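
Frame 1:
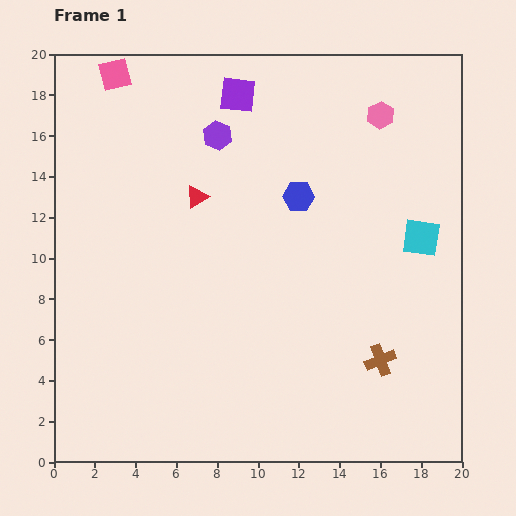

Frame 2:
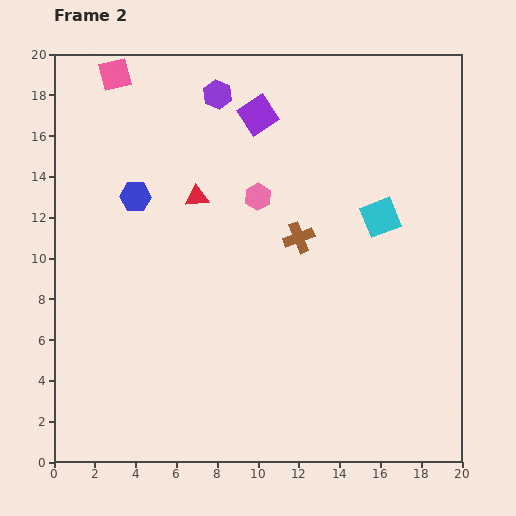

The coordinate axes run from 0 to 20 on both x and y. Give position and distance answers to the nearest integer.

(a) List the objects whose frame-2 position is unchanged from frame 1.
the pink square, the red triangle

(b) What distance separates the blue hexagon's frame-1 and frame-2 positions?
8

The blue hexagon moved from (12, 13) to (4, 13), a distance of √(8² + 0²) ≈ 8.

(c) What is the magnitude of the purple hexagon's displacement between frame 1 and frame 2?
2

The purple hexagon moved from (8, 16) to (8, 18), a distance of √(0² + 2²) ≈ 2.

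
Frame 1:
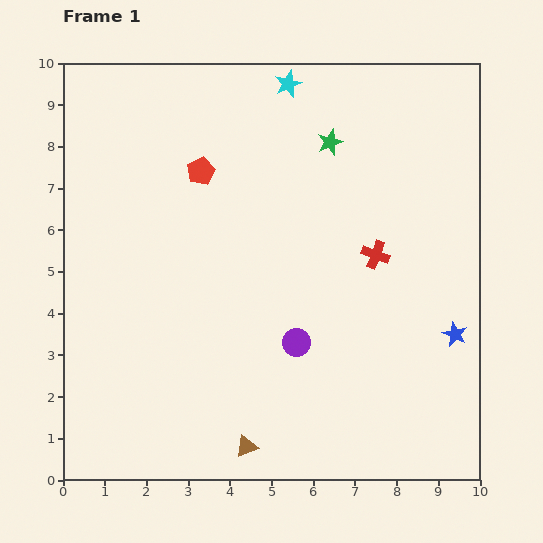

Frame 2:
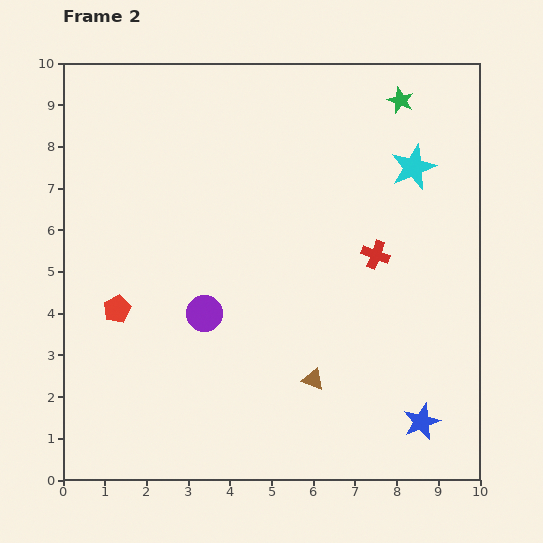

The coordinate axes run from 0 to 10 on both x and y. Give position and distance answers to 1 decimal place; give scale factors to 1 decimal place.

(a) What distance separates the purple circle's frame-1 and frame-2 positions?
2.3

The purple circle moved from (5.6, 3.3) to (3.4, 4.0), a distance of √(2.2² + 0.7²) ≈ 2.3.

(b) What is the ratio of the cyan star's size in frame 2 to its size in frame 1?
1.7×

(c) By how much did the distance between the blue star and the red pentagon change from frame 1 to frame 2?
+0.6

Distance in frame 1: 7.2. Distance in frame 2: 7.8.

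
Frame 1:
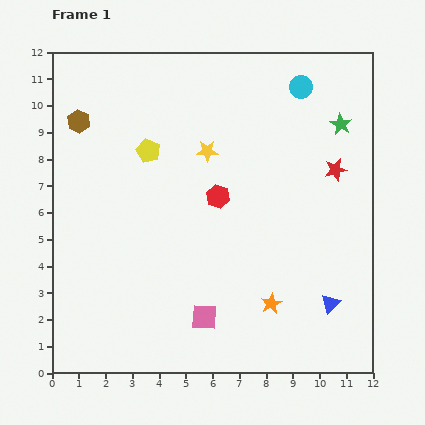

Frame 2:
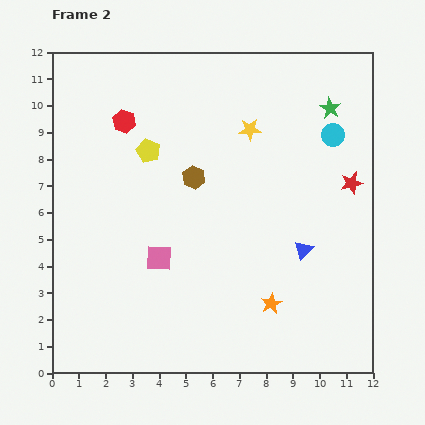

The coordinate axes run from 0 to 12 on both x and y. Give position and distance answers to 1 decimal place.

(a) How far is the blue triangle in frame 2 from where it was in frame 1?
2.2

The blue triangle moved from (10.4, 2.6) to (9.4, 4.6), a distance of √(1.0² + 2.0²) ≈ 2.2.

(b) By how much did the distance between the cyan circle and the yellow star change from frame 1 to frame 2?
-1.1

Distance in frame 1: 4.2. Distance in frame 2: 3.1.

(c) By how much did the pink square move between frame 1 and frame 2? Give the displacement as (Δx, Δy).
(-1.7, 2.2)

The pink square was at (5.7, 2.1) in frame 1 and (4.0, 4.3) in frame 2.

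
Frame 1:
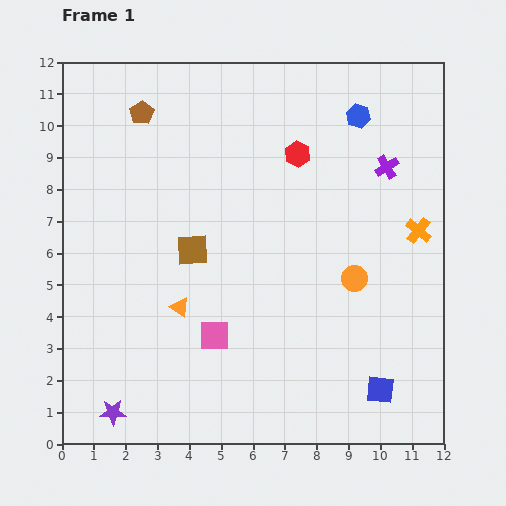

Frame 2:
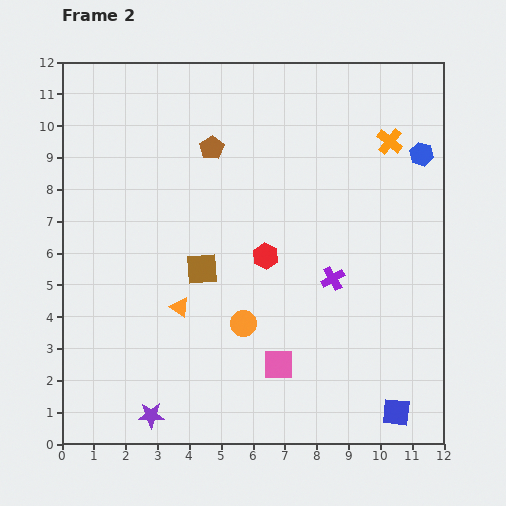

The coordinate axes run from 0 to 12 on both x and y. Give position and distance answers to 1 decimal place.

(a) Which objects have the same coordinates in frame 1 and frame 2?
the orange triangle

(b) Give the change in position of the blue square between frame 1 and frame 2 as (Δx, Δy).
(0.5, -0.7)

The blue square was at (10.0, 1.7) in frame 1 and (10.5, 1.0) in frame 2.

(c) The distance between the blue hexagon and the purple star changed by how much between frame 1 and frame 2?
-0.3

Distance in frame 1: 12.1. Distance in frame 2: 11.8.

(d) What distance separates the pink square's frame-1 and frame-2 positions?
2.2

The pink square moved from (4.8, 3.4) to (6.8, 2.5), a distance of √(2.0² + 0.9²) ≈ 2.2.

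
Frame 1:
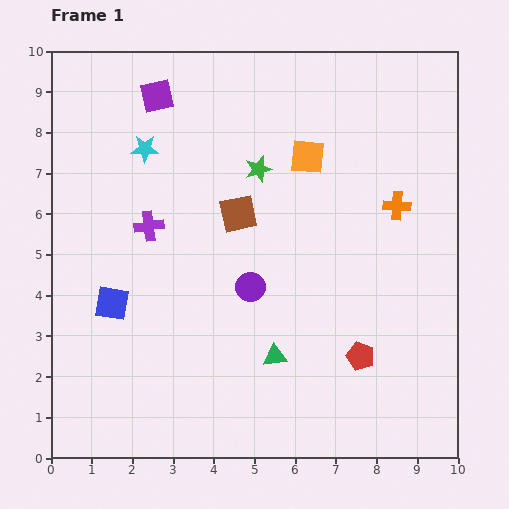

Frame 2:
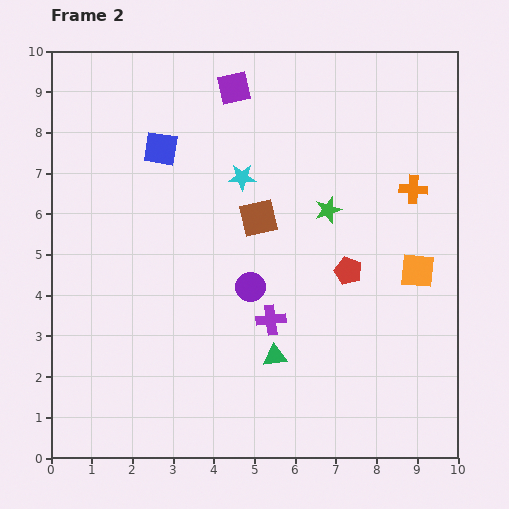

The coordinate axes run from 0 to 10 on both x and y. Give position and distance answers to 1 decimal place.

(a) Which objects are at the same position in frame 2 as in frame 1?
the purple circle, the green triangle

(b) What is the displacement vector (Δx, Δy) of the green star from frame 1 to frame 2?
(1.7, -1.0)

The green star was at (5.1, 7.1) in frame 1 and (6.8, 6.1) in frame 2.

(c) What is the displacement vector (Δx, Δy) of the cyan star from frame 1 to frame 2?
(2.4, -0.7)

The cyan star was at (2.3, 7.6) in frame 1 and (4.7, 6.9) in frame 2.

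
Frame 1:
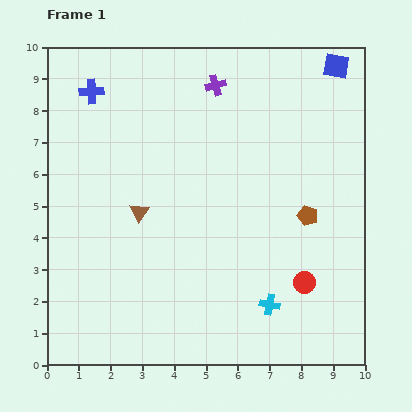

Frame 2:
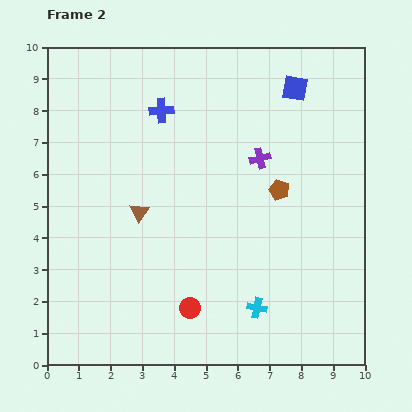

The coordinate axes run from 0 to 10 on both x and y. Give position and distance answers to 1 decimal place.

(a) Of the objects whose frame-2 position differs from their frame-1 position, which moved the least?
the cyan cross

(moved 0.4)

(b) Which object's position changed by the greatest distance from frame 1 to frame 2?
the red circle

(moved 3.7; next 2.7)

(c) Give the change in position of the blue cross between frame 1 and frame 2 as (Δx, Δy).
(2.2, -0.6)

The blue cross was at (1.4, 8.6) in frame 1 and (3.6, 8.0) in frame 2.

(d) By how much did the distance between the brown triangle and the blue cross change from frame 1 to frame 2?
-0.8

Distance in frame 1: 4.1. Distance in frame 2: 3.3.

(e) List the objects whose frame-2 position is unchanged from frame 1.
the brown triangle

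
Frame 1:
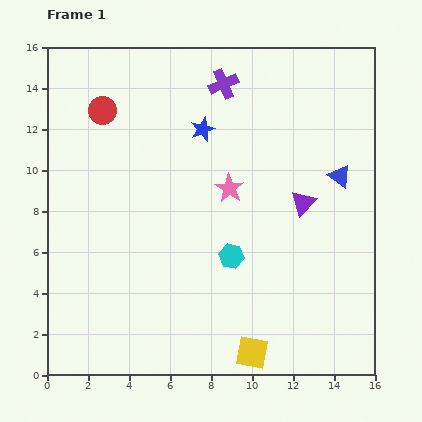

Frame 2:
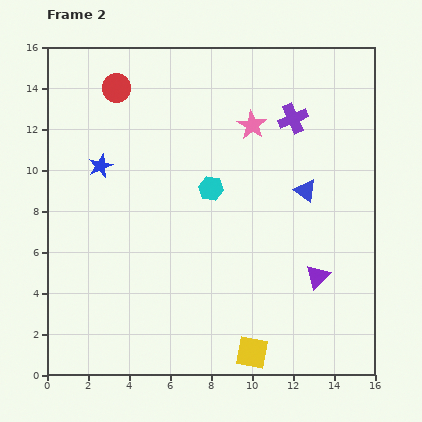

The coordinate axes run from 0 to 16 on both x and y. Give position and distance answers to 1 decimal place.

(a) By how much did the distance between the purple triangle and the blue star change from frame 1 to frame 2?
+5.8

Distance in frame 1: 6.1. Distance in frame 2: 11.9.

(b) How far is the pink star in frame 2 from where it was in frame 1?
3.3

The pink star moved from (8.9, 9.1) to (10.0, 12.2), a distance of √(1.1² + 3.1²) ≈ 3.3.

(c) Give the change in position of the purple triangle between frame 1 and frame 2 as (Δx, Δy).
(0.7, -3.6)

The purple triangle was at (12.5, 8.4) in frame 1 and (13.2, 4.8) in frame 2.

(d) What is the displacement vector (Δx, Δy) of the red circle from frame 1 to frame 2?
(0.7, 1.1)

The red circle was at (2.7, 12.9) in frame 1 and (3.4, 14.0) in frame 2.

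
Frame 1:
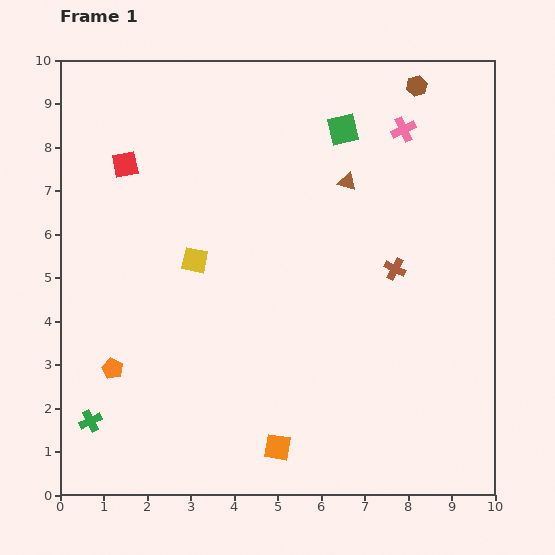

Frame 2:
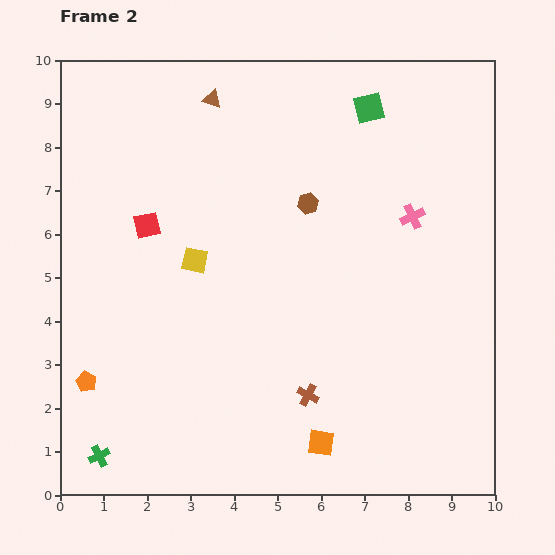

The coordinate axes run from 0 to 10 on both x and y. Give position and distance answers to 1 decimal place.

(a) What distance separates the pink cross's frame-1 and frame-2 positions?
2.0

The pink cross moved from (7.9, 8.4) to (8.1, 6.4), a distance of √(0.2² + 2.0²) ≈ 2.0.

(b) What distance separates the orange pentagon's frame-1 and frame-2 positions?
0.7

The orange pentagon moved from (1.2, 2.9) to (0.6, 2.6), a distance of √(0.6² + 0.3²) ≈ 0.7.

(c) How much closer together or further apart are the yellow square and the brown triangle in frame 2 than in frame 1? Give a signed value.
-0.2

Distance in frame 1: 3.9. Distance in frame 2: 3.7.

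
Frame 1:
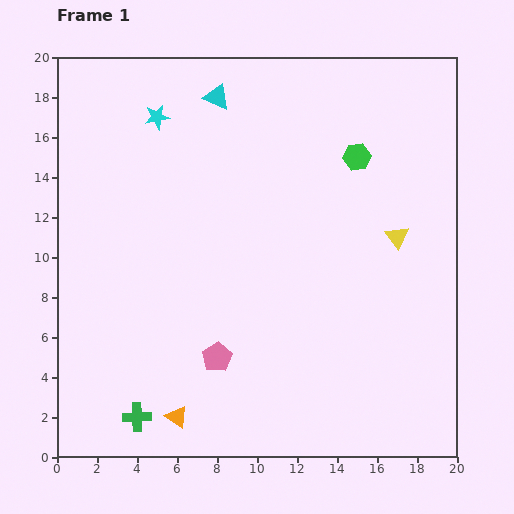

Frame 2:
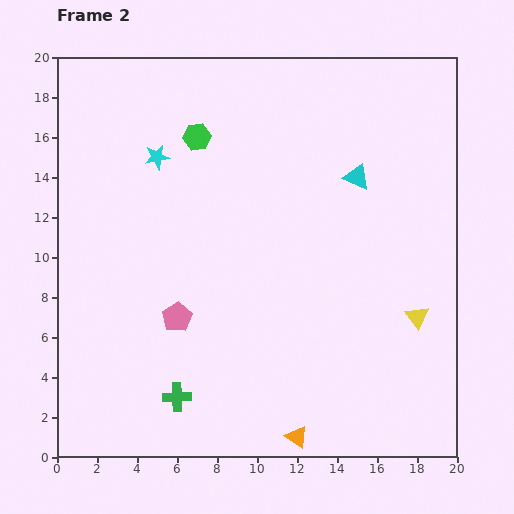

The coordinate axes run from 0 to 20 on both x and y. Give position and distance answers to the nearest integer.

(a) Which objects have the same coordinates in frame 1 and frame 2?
none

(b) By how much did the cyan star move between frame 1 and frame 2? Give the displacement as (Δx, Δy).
(0, -2)

The cyan star was at (5, 17) in frame 1 and (5, 15) in frame 2.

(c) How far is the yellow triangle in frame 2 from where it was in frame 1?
4

The yellow triangle moved from (17, 11) to (18, 7), a distance of √(1² + 4²) ≈ 4.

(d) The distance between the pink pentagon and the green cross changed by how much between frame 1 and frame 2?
-1

Distance in frame 1: 5. Distance in frame 2: 4.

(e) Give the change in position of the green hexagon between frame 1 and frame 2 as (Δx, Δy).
(-8, 1)

The green hexagon was at (15, 15) in frame 1 and (7, 16) in frame 2.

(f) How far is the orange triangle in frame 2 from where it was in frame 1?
6

The orange triangle moved from (6, 2) to (12, 1), a distance of √(6² + 1²) ≈ 6.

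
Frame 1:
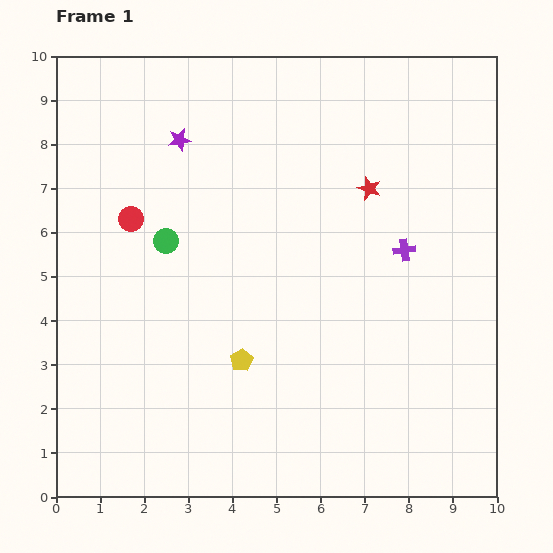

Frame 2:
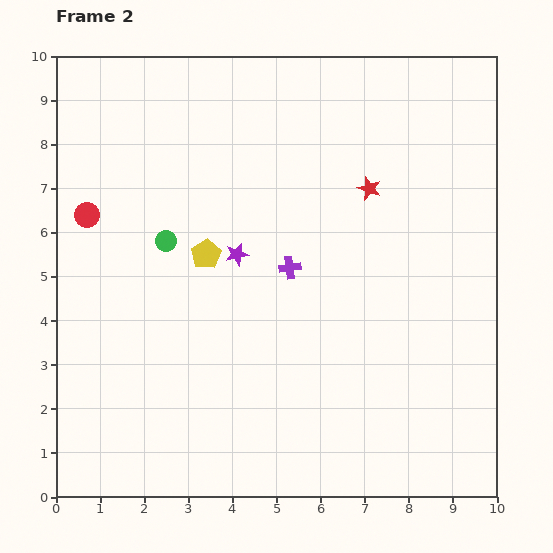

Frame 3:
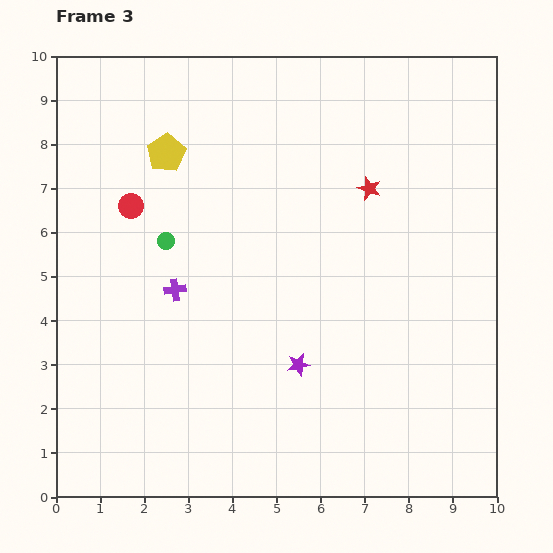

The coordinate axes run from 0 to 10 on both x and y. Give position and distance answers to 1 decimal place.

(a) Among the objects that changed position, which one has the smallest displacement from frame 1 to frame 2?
the red circle

(moved 1.0)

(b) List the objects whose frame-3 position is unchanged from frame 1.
the red star, the green circle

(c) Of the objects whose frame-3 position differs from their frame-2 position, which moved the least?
the red circle

(moved 1.0)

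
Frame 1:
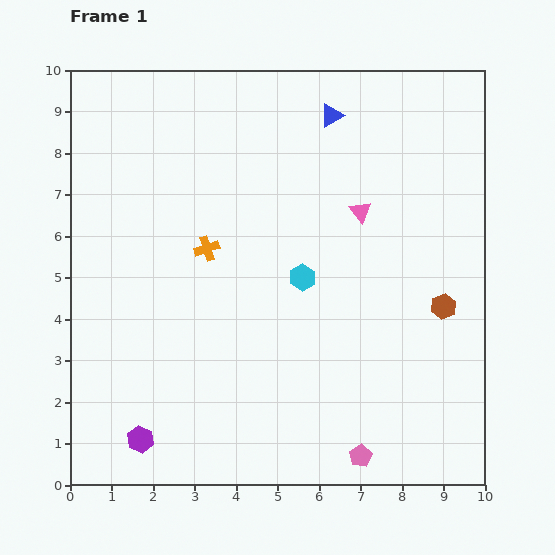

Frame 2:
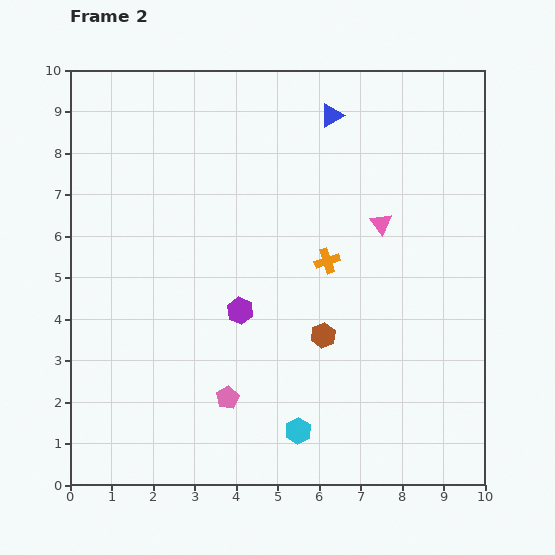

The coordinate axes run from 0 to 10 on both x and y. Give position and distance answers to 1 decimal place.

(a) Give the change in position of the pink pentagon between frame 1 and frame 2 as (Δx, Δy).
(-3.2, 1.4)

The pink pentagon was at (7.0, 0.7) in frame 1 and (3.8, 2.1) in frame 2.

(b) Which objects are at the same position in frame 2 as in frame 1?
the blue triangle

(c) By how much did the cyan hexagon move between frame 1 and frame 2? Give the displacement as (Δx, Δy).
(-0.1, -3.7)

The cyan hexagon was at (5.6, 5.0) in frame 1 and (5.5, 1.3) in frame 2.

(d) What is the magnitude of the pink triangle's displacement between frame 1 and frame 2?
0.6

The pink triangle moved from (7.0, 6.6) to (7.5, 6.3), a distance of √(0.5² + 0.3²) ≈ 0.6.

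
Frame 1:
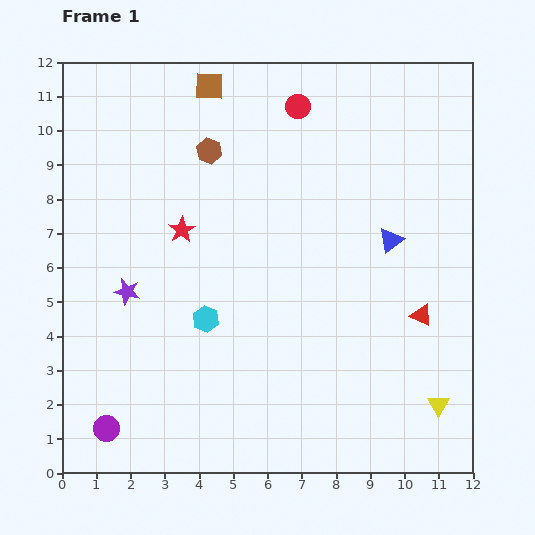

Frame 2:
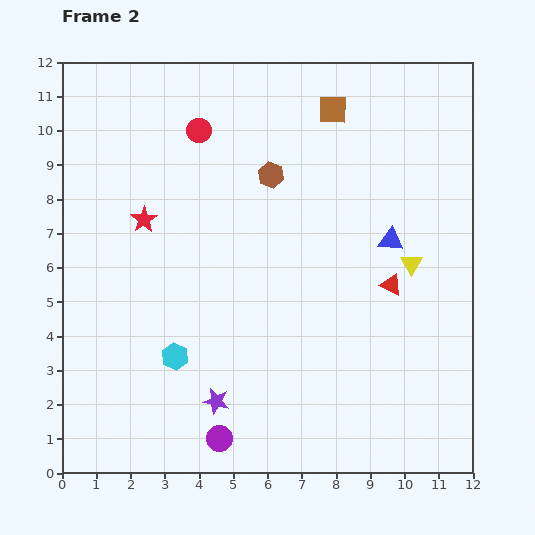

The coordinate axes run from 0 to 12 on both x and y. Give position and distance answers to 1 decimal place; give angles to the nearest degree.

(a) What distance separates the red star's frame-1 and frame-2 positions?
1.1

The red star moved from (3.5, 7.1) to (2.4, 7.4), a distance of √(1.1² + 0.3²) ≈ 1.1.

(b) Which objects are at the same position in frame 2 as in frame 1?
the blue triangle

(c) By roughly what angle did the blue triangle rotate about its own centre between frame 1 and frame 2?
43° clockwise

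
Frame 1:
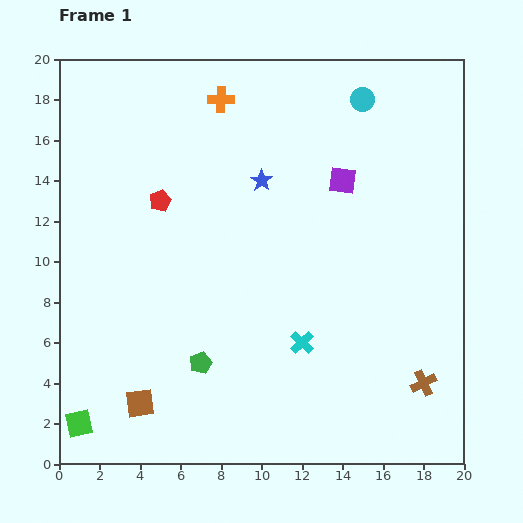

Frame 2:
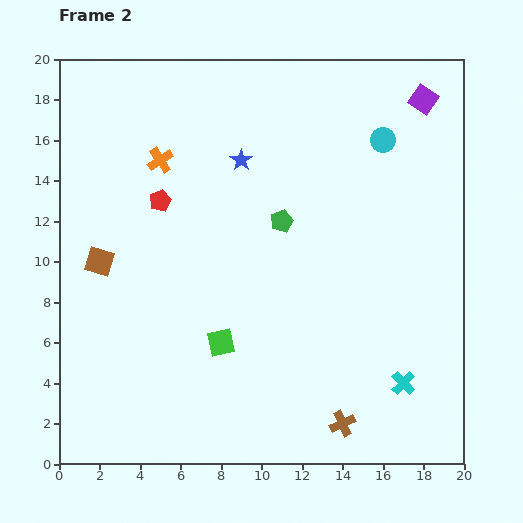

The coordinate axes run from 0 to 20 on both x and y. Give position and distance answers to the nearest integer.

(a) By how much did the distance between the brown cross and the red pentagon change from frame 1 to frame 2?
-2

Distance in frame 1: 16. Distance in frame 2: 14.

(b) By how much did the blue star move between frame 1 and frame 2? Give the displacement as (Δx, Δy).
(-1, 1)

The blue star was at (10, 14) in frame 1 and (9, 15) in frame 2.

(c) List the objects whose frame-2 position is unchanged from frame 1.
the red pentagon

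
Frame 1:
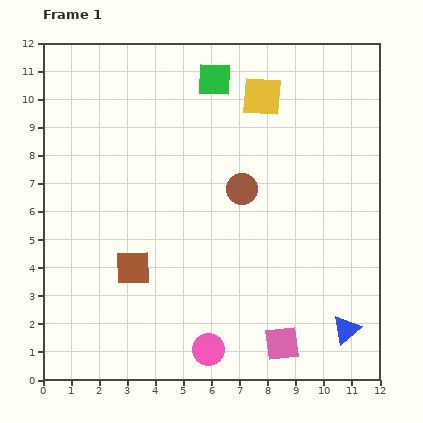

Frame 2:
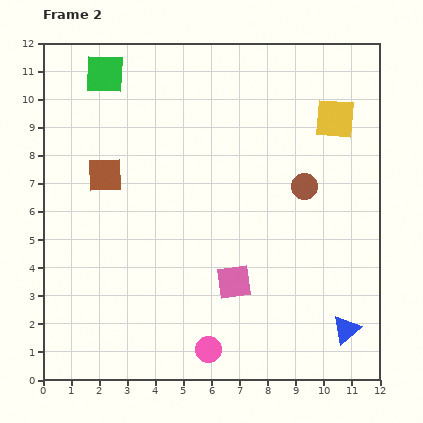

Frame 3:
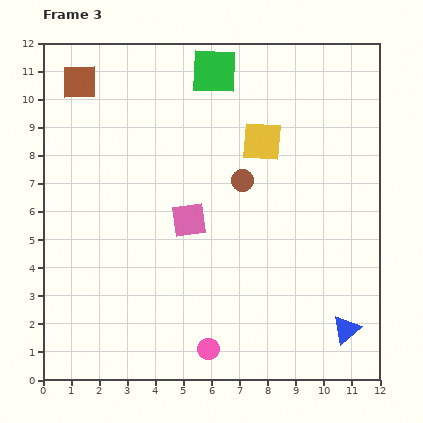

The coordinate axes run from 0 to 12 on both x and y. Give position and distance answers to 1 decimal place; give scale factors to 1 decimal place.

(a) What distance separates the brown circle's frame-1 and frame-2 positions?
2.2

The brown circle moved from (7.1, 6.8) to (9.3, 6.9), a distance of √(2.2² + 0.1²) ≈ 2.2.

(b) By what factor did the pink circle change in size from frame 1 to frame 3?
0.7×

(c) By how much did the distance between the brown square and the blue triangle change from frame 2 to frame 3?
+2.7

Distance in frame 2: 10.2. Distance in frame 3: 12.9.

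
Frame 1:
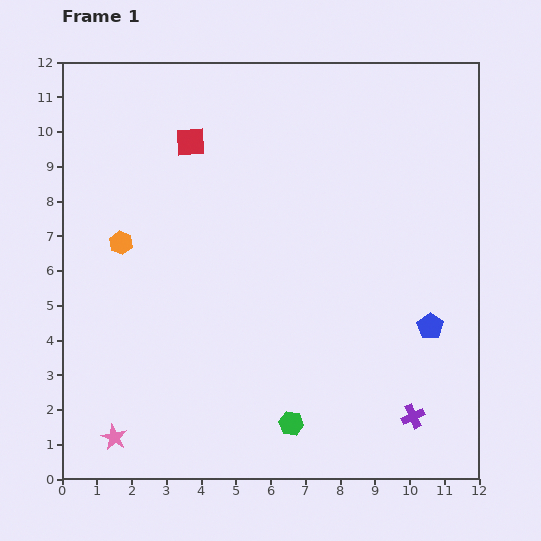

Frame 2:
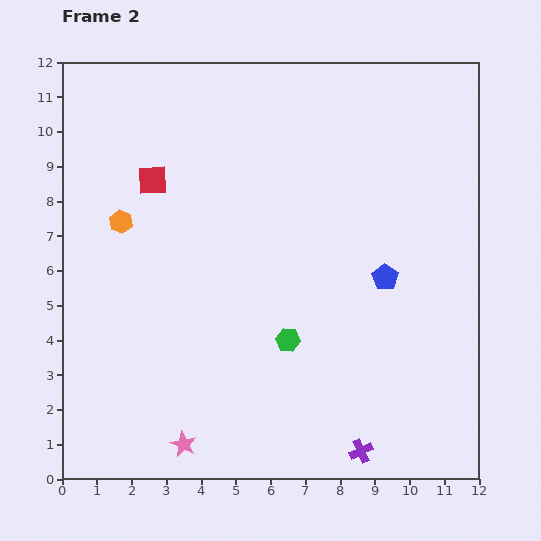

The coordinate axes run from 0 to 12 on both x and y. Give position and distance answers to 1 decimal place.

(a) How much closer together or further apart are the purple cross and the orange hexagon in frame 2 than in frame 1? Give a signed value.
-0.3

Distance in frame 1: 9.8. Distance in frame 2: 9.5.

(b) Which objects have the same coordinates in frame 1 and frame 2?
none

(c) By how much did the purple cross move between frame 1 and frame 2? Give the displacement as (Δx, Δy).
(-1.5, -1.0)

The purple cross was at (10.1, 1.8) in frame 1 and (8.6, 0.8) in frame 2.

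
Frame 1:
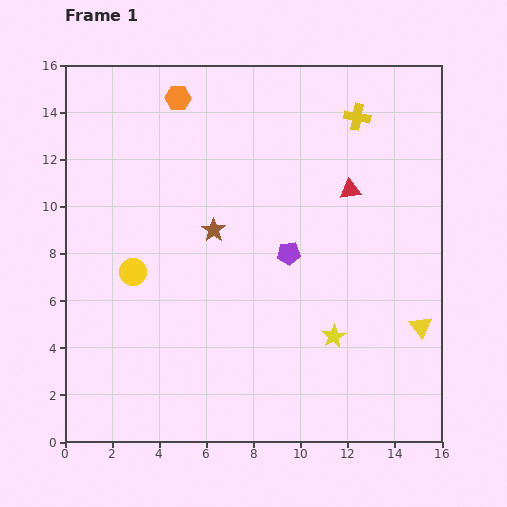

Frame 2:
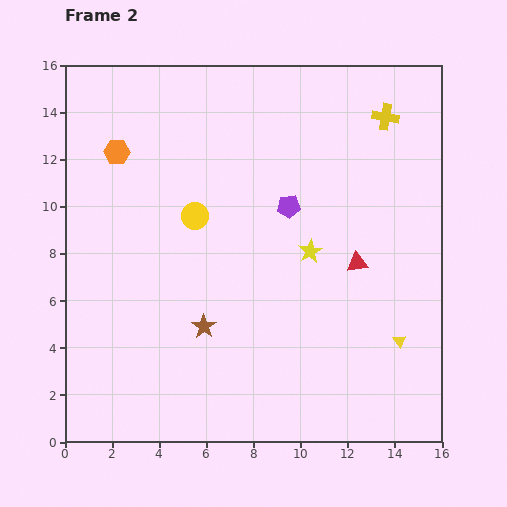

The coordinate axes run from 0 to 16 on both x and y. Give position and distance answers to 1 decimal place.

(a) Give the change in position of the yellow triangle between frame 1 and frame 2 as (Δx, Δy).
(-0.9, -0.6)

The yellow triangle was at (15.1, 4.9) in frame 1 and (14.2, 4.3) in frame 2.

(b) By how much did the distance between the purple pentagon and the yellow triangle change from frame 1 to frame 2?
+1.0

Distance in frame 1: 6.4. Distance in frame 2: 7.4.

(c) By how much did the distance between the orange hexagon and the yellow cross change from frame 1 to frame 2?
+3.9

Distance in frame 1: 7.6. Distance in frame 2: 11.5.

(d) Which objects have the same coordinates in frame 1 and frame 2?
none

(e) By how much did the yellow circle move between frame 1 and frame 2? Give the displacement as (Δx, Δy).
(2.6, 2.4)

The yellow circle was at (2.9, 7.2) in frame 1 and (5.5, 9.6) in frame 2.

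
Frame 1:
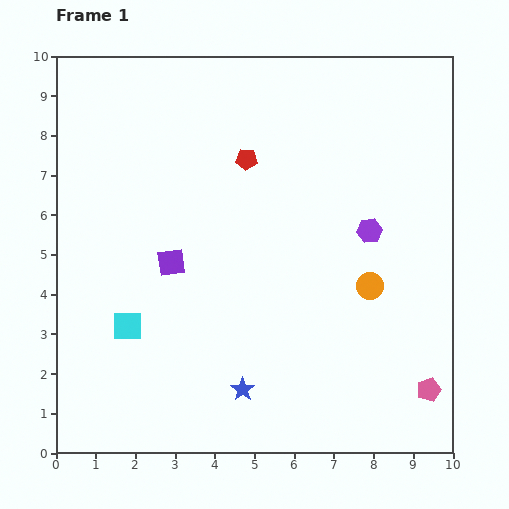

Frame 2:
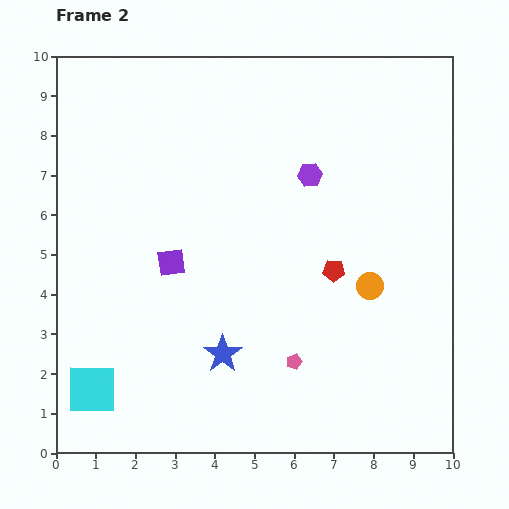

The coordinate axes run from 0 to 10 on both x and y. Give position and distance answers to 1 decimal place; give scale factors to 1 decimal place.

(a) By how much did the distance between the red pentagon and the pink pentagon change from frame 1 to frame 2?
-4.9

Distance in frame 1: 7.4. Distance in frame 2: 2.5.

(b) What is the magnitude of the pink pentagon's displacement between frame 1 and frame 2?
3.5

The pink pentagon moved from (9.4, 1.6) to (6.0, 2.3), a distance of √(3.4² + 0.7²) ≈ 3.5.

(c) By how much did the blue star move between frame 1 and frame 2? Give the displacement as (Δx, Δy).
(-0.5, 0.9)

The blue star was at (4.7, 1.6) in frame 1 and (4.2, 2.5) in frame 2.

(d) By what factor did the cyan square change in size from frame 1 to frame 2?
1.7×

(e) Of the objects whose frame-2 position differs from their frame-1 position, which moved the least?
the blue star

(moved 1.0)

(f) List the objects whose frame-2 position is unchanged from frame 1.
the orange circle, the purple square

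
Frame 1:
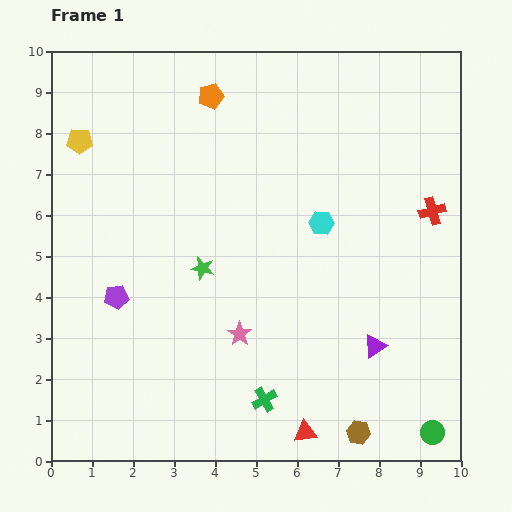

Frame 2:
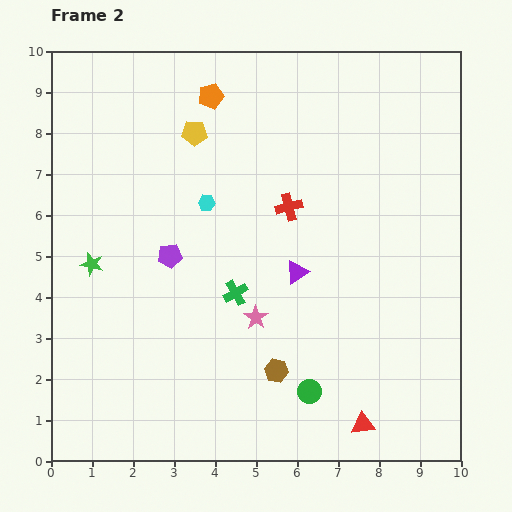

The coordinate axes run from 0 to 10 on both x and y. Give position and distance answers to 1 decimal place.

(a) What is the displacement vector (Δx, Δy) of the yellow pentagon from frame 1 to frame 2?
(2.8, 0.2)

The yellow pentagon was at (0.7, 7.8) in frame 1 and (3.5, 8.0) in frame 2.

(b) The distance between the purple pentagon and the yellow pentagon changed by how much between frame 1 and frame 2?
-0.8

Distance in frame 1: 3.9. Distance in frame 2: 3.1.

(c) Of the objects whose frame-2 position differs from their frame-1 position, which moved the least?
the pink star

(moved 0.6)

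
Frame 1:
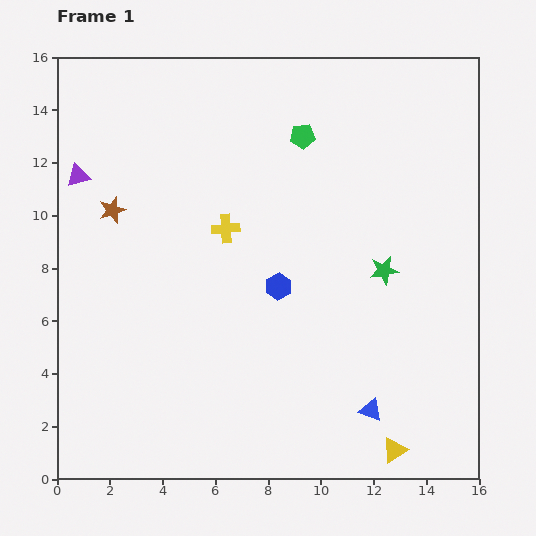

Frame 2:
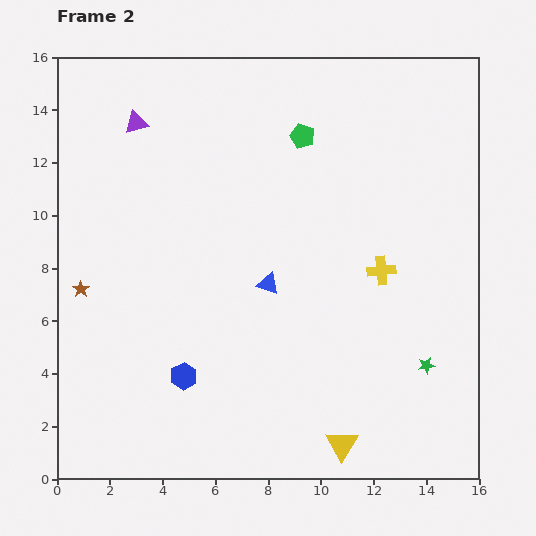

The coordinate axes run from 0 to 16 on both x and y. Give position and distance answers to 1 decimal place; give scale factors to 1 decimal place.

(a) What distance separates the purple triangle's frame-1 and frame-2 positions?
3.0

The purple triangle moved from (0.8, 11.5) to (3.0, 13.5), a distance of √(2.2² + 2.0²) ≈ 3.0.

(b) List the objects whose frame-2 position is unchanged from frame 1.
the green pentagon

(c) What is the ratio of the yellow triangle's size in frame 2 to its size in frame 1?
1.3×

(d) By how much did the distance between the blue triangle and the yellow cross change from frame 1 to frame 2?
-4.5

Distance in frame 1: 8.8. Distance in frame 2: 4.3.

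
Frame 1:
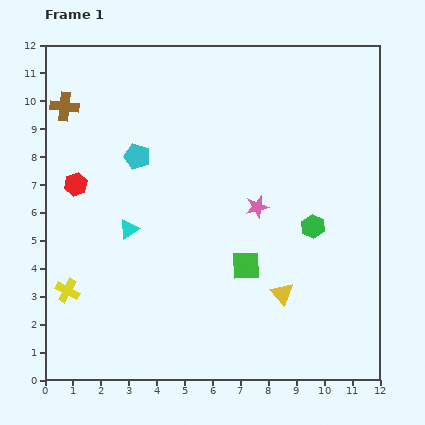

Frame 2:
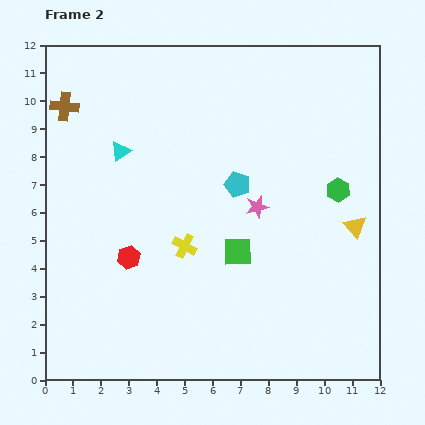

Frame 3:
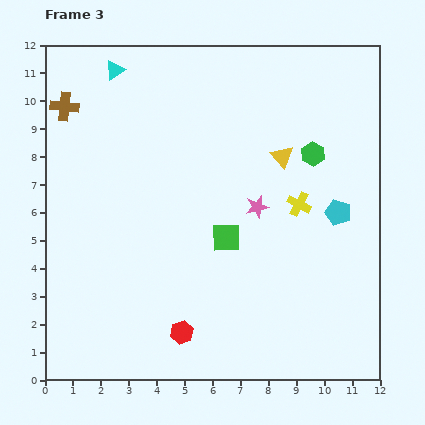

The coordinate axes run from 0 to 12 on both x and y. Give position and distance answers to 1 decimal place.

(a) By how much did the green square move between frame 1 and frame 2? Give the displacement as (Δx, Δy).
(-0.3, 0.5)

The green square was at (7.2, 4.1) in frame 1 and (6.9, 4.6) in frame 2.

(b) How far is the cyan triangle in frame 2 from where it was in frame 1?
2.8

The cyan triangle moved from (3.0, 5.4) to (2.7, 8.2), a distance of √(0.3² + 2.8²) ≈ 2.8.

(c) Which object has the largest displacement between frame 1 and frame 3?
the yellow cross

(moved 8.9; next 7.5)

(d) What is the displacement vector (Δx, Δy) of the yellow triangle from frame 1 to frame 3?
(0.0, 4.9)

The yellow triangle was at (8.5, 3.1) in frame 1 and (8.5, 8.0) in frame 3.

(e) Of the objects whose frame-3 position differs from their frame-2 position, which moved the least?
the green square

(moved 0.6)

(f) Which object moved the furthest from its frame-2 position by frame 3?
the yellow cross

(moved 4.4; next 3.7)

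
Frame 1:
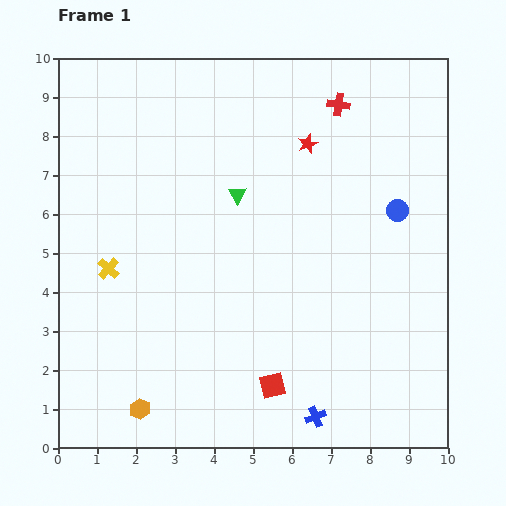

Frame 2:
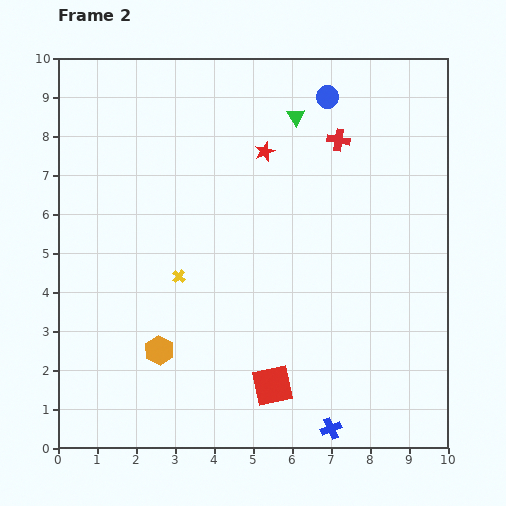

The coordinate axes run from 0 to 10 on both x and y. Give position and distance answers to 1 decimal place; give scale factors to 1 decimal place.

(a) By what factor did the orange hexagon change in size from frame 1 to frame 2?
1.4×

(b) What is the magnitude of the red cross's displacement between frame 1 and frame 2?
0.9

The red cross moved from (7.2, 8.8) to (7.2, 7.9), a distance of √(0.0² + 0.9²) ≈ 0.9.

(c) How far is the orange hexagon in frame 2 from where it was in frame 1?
1.6

The orange hexagon moved from (2.1, 1.0) to (2.6, 2.5), a distance of √(0.5² + 1.5²) ≈ 1.6.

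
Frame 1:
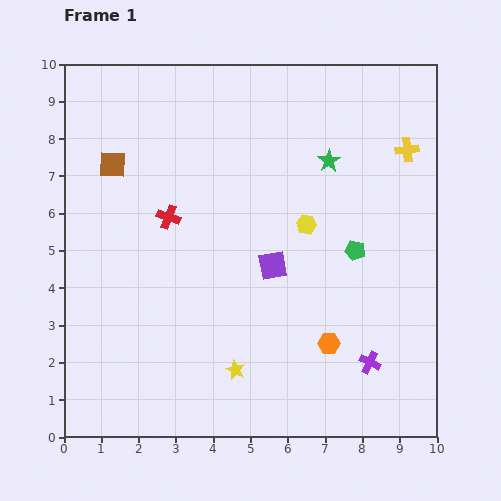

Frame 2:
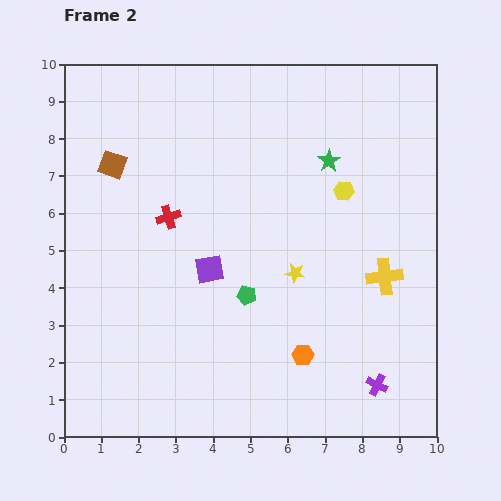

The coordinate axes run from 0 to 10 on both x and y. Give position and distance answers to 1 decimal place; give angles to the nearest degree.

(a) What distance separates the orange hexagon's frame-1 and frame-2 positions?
0.8

The orange hexagon moved from (7.1, 2.5) to (6.4, 2.2), a distance of √(0.7² + 0.3²) ≈ 0.8.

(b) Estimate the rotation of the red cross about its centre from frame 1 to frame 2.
37° counter-clockwise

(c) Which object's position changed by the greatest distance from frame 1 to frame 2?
the yellow cross

(moved 3.5; next 3.1)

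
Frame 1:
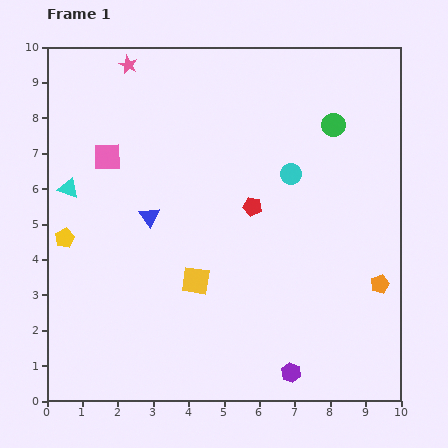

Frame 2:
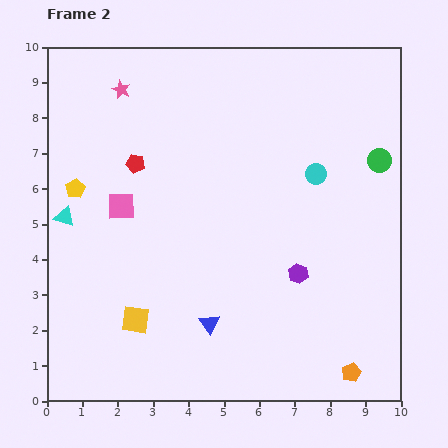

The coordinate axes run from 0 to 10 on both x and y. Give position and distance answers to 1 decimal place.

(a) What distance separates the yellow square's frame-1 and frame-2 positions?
2.0

The yellow square moved from (4.2, 3.4) to (2.5, 2.3), a distance of √(1.7² + 1.1²) ≈ 2.0.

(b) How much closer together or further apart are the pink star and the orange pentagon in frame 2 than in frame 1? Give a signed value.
+0.9

Distance in frame 1: 9.4. Distance in frame 2: 10.3.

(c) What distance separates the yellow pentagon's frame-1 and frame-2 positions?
1.4

The yellow pentagon moved from (0.5, 4.6) to (0.8, 6.0), a distance of √(0.3² + 1.4²) ≈ 1.4.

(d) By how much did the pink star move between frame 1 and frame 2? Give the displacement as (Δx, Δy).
(-0.2, -0.7)

The pink star was at (2.3, 9.5) in frame 1 and (2.1, 8.8) in frame 2.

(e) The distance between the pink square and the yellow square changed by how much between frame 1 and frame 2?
-1.1

Distance in frame 1: 4.3. Distance in frame 2: 3.2.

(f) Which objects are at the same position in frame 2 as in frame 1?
none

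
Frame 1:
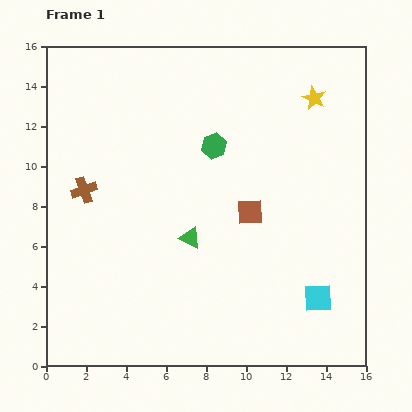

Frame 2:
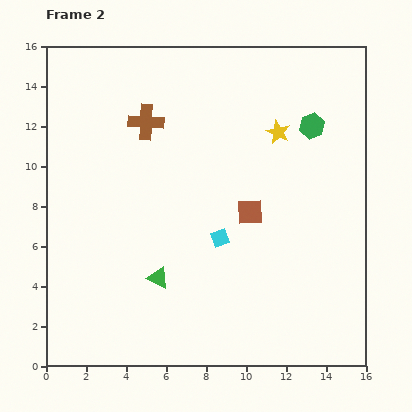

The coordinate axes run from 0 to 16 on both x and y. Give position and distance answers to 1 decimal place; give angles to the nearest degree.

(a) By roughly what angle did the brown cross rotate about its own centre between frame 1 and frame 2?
23° clockwise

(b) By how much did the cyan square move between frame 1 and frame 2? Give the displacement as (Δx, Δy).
(-4.9, 3.0)

The cyan square was at (13.6, 3.4) in frame 1 and (8.7, 6.4) in frame 2.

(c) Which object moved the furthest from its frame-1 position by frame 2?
the cyan square

(moved 5.7; next 5.0)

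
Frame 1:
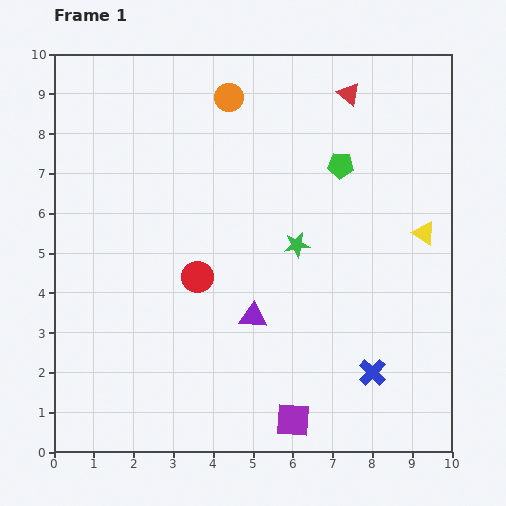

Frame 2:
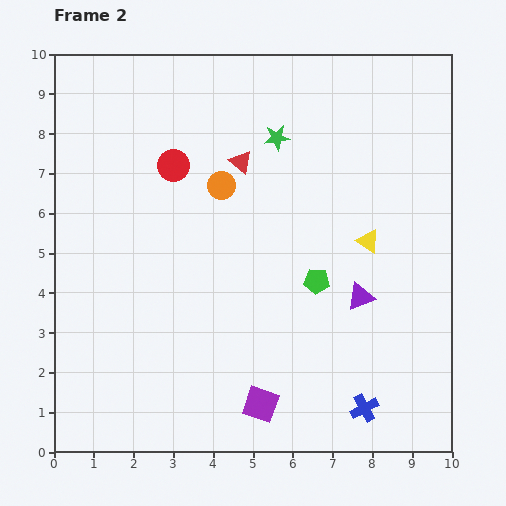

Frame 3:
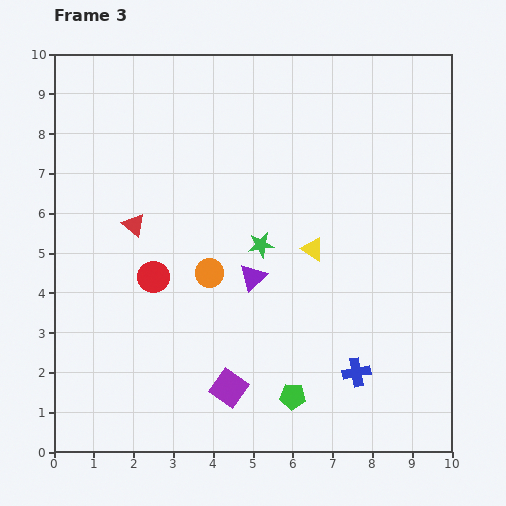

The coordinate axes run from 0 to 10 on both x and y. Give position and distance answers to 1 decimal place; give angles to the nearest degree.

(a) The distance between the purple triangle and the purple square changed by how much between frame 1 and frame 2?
+0.9

Distance in frame 1: 2.8. Distance in frame 2: 3.7.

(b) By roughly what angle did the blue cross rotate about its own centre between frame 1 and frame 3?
37° clockwise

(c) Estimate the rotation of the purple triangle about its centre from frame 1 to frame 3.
47° counter-clockwise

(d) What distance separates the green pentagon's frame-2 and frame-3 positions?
3.0

The green pentagon moved from (6.6, 4.3) to (6.0, 1.4), a distance of √(0.6² + 2.9²) ≈ 3.0.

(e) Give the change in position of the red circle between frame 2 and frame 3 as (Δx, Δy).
(-0.5, -2.8)

The red circle was at (3.0, 7.2) in frame 2 and (2.5, 4.4) in frame 3.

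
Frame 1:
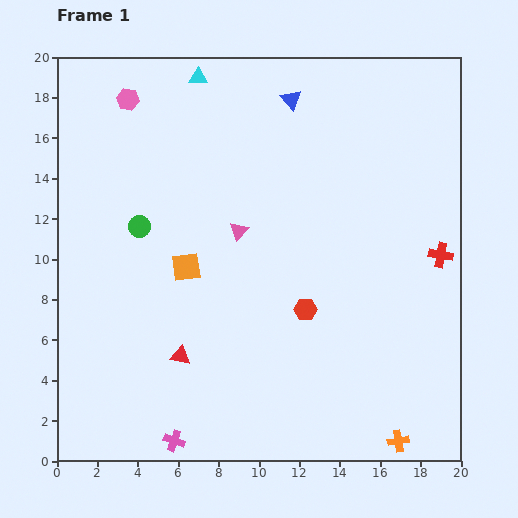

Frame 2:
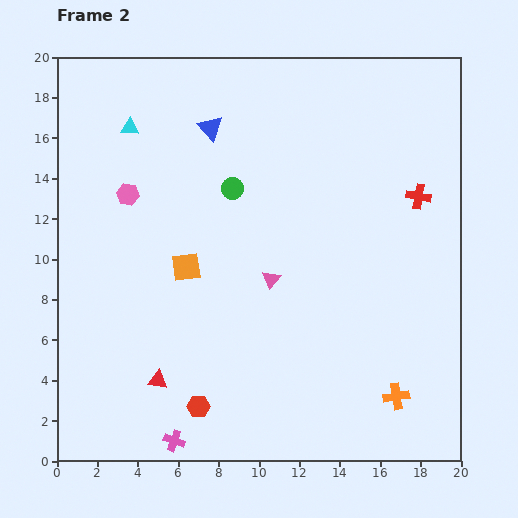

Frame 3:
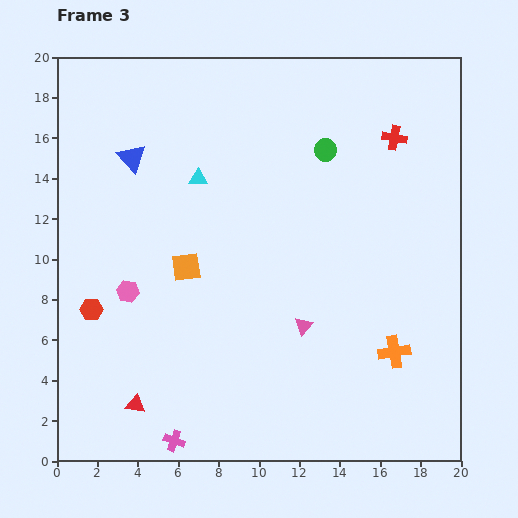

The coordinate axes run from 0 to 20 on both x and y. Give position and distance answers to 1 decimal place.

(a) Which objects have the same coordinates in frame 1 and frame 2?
the orange square, the pink cross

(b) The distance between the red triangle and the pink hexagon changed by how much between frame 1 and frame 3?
-7.4

Distance in frame 1: 13.0. Distance in frame 3: 5.6.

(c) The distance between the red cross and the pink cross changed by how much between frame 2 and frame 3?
+1.4

Distance in frame 2: 17.1. Distance in frame 3: 18.5.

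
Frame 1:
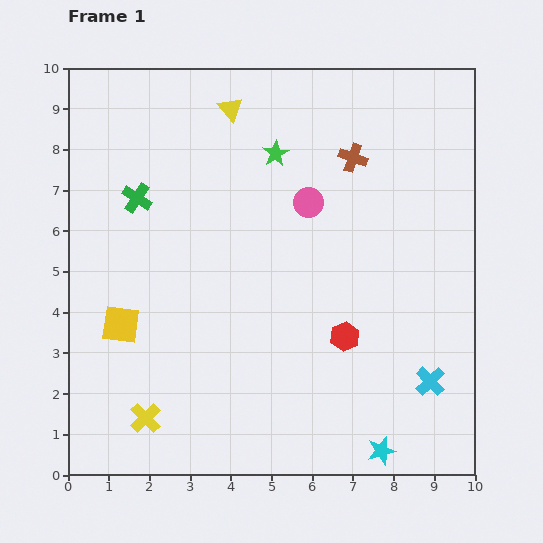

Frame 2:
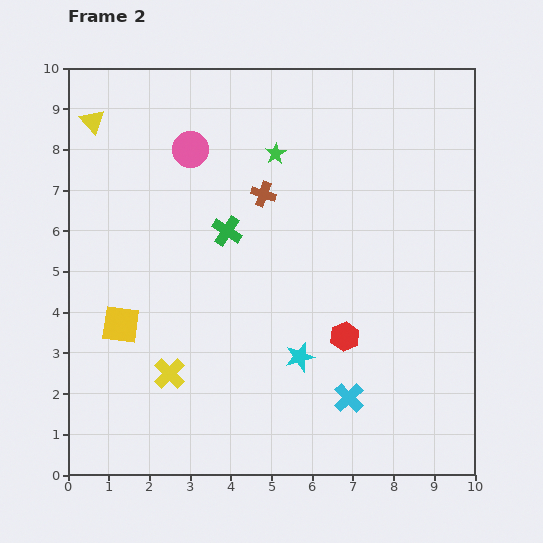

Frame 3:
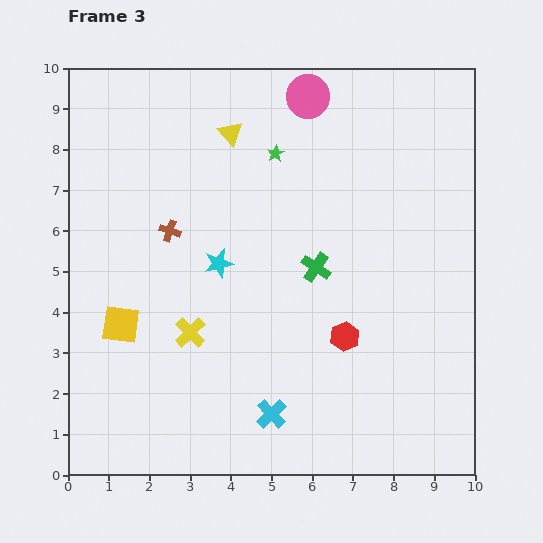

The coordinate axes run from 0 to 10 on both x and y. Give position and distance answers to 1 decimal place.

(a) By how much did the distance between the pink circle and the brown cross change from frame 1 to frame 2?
+0.5

Distance in frame 1: 1.6. Distance in frame 2: 2.1.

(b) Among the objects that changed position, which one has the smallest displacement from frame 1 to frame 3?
the yellow triangle

(moved 0.6)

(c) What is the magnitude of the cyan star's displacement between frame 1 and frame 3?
6.1

The cyan star moved from (7.7, 0.6) to (3.7, 5.2), a distance of √(4.0² + 4.6²) ≈ 6.1.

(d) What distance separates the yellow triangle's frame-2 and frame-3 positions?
3.4

The yellow triangle moved from (0.6, 8.7) to (4.0, 8.4), a distance of √(3.4² + 0.3²) ≈ 3.4.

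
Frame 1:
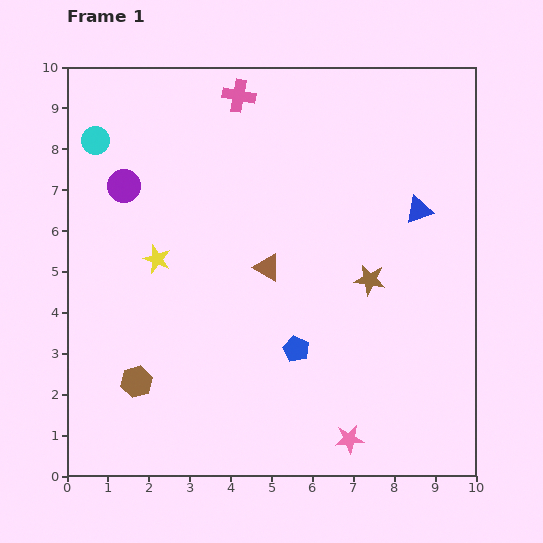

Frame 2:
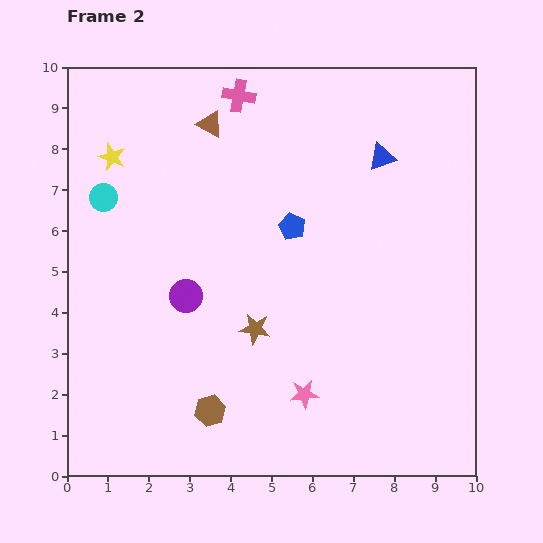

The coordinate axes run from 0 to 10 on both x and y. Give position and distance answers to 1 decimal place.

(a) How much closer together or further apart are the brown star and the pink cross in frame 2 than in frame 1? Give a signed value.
+0.2

Distance in frame 1: 5.5. Distance in frame 2: 5.7.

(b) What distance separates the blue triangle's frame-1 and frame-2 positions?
1.6

The blue triangle moved from (8.6, 6.5) to (7.7, 7.8), a distance of √(0.9² + 1.3²) ≈ 1.6.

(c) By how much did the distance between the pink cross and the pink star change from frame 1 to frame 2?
-1.3

Distance in frame 1: 8.8. Distance in frame 2: 7.5.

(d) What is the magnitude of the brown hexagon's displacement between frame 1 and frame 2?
1.9

The brown hexagon moved from (1.7, 2.3) to (3.5, 1.6), a distance of √(1.8² + 0.7²) ≈ 1.9.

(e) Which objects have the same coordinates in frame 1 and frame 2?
the pink cross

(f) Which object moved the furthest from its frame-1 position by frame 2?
the brown triangle

(moved 3.8; next 3.1)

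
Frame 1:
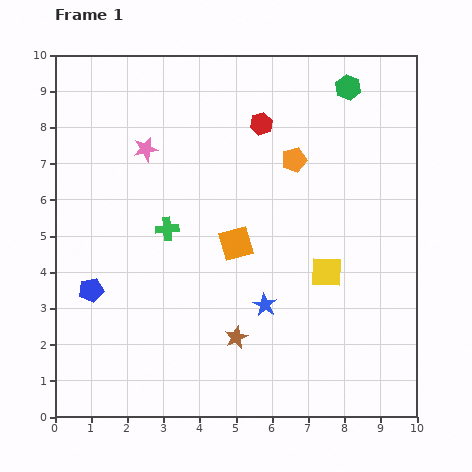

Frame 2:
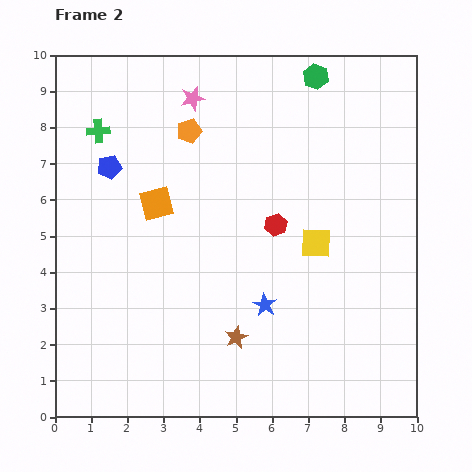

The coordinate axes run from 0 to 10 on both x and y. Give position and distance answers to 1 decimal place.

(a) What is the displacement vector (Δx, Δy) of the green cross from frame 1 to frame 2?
(-1.9, 2.7)

The green cross was at (3.1, 5.2) in frame 1 and (1.2, 7.9) in frame 2.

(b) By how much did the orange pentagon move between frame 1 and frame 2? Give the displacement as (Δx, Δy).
(-2.9, 0.8)

The orange pentagon was at (6.6, 7.1) in frame 1 and (3.7, 7.9) in frame 2.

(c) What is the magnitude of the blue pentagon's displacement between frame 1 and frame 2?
3.4

The blue pentagon moved from (1.0, 3.5) to (1.5, 6.9), a distance of √(0.5² + 3.4²) ≈ 3.4.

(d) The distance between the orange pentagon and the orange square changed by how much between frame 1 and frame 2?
-0.6

Distance in frame 1: 2.8. Distance in frame 2: 2.2.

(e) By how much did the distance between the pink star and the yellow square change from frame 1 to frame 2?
-0.8

Distance in frame 1: 6.0. Distance in frame 2: 5.2.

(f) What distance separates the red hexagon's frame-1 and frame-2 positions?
2.8

The red hexagon moved from (5.7, 8.1) to (6.1, 5.3), a distance of √(0.4² + 2.8²) ≈ 2.8.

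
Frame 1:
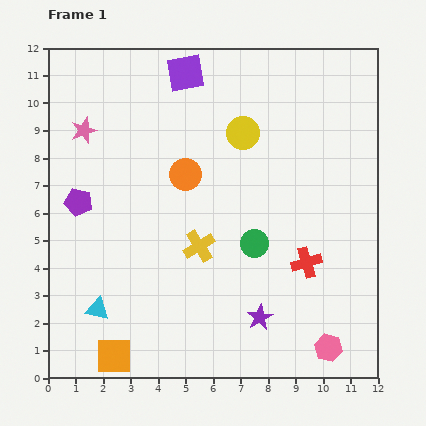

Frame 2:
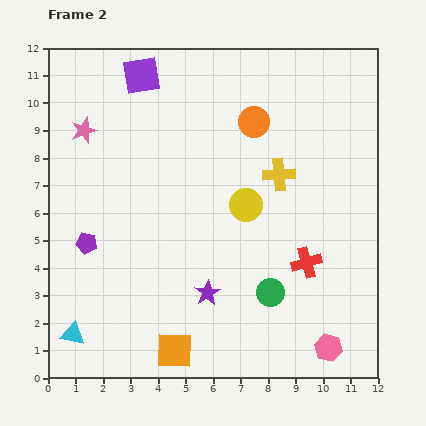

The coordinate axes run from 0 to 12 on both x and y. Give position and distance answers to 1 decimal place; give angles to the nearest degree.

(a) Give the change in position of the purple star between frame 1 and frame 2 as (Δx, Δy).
(-1.9, 0.9)

The purple star was at (7.7, 2.2) in frame 1 and (5.8, 3.1) in frame 2.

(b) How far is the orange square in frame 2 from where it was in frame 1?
2.2

The orange square moved from (2.4, 0.8) to (4.6, 1.0), a distance of √(2.2² + 0.2²) ≈ 2.2.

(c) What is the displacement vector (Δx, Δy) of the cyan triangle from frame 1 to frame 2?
(-0.9, -0.9)

The cyan triangle was at (1.8, 2.5) in frame 1 and (0.9, 1.6) in frame 2.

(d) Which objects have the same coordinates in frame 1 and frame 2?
the pink hexagon, the red cross, the pink star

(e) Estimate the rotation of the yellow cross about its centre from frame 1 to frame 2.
27° clockwise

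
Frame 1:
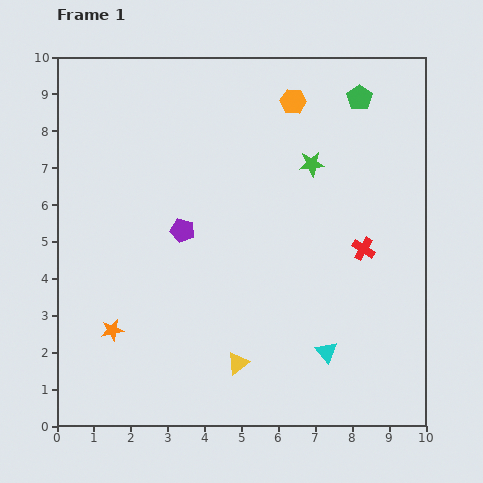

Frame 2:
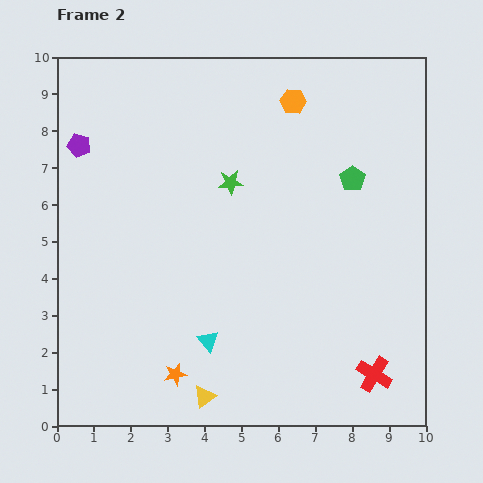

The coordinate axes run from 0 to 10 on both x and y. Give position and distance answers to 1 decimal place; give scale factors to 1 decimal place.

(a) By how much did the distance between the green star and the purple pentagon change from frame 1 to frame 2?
+0.3

Distance in frame 1: 3.9. Distance in frame 2: 4.2.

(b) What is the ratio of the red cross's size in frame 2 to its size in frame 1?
1.5×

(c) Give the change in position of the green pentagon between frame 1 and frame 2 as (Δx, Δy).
(-0.2, -2.2)

The green pentagon was at (8.2, 8.9) in frame 1 and (8.0, 6.7) in frame 2.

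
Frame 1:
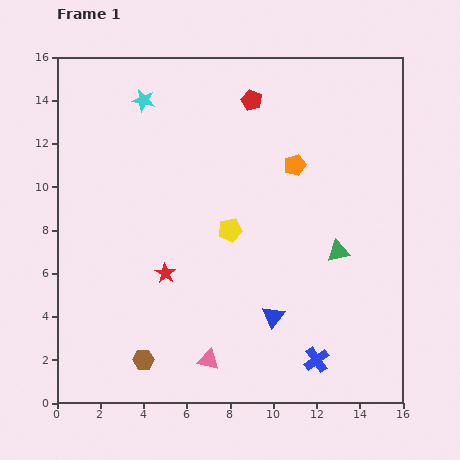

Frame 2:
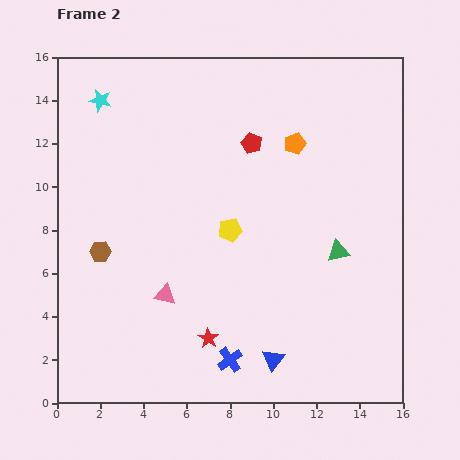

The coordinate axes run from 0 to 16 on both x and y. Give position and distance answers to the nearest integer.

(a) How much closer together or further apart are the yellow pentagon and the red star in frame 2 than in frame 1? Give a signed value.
+1

Distance in frame 1: 4. Distance in frame 2: 5.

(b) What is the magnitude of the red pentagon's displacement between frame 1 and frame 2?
2

The red pentagon moved from (9, 14) to (9, 12), a distance of √(0² + 2²) ≈ 2.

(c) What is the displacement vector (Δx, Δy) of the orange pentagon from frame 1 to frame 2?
(0, 1)

The orange pentagon was at (11, 11) in frame 1 and (11, 12) in frame 2.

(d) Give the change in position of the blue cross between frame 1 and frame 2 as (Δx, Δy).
(-4, 0)

The blue cross was at (12, 2) in frame 1 and (8, 2) in frame 2.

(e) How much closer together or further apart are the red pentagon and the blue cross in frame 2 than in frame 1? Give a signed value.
-2

Distance in frame 1: 12. Distance in frame 2: 10.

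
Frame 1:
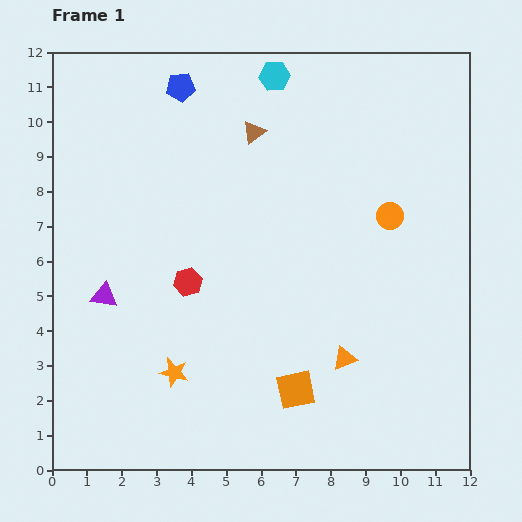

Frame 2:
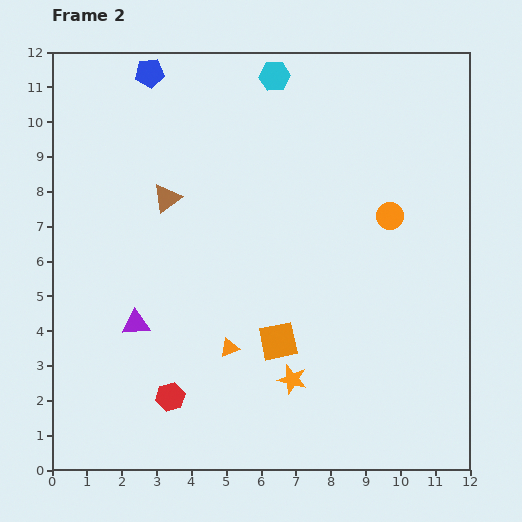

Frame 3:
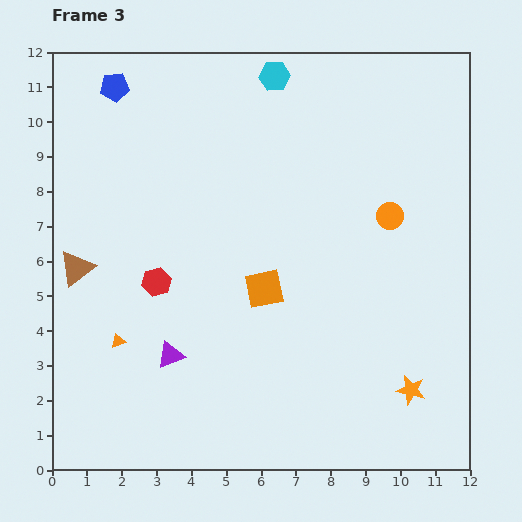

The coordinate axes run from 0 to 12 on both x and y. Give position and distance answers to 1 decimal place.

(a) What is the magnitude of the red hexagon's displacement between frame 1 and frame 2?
3.3

The red hexagon moved from (3.9, 5.4) to (3.4, 2.1), a distance of √(0.5² + 3.3²) ≈ 3.3.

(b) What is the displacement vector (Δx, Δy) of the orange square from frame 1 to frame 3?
(-0.9, 2.9)

The orange square was at (7.0, 2.3) in frame 1 and (6.1, 5.2) in frame 3.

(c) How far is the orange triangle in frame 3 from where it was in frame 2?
3.2

The orange triangle moved from (5.1, 3.5) to (1.9, 3.7), a distance of √(3.2² + 0.2²) ≈ 3.2.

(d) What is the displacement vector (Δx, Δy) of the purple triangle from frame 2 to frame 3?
(1.0, -0.9)

The purple triangle was at (2.4, 4.2) in frame 2 and (3.4, 3.3) in frame 3.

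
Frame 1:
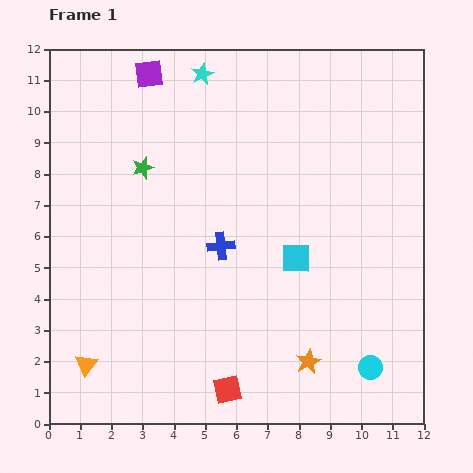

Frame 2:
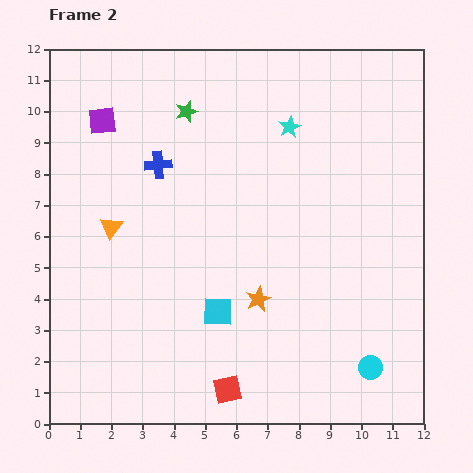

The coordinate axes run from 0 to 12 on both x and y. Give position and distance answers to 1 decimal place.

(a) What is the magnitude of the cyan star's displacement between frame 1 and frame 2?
3.3

The cyan star moved from (4.9, 11.2) to (7.7, 9.5), a distance of √(2.8² + 1.7²) ≈ 3.3.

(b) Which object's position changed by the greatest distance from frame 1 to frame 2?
the orange triangle

(moved 4.5; next 3.3)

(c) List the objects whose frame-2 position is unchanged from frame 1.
the cyan circle, the red square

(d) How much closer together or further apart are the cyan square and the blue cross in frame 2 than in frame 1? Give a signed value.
+2.7

Distance in frame 1: 2.4. Distance in frame 2: 5.1.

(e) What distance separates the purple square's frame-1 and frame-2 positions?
2.1

The purple square moved from (3.2, 11.2) to (1.7, 9.7), a distance of √(1.5² + 1.5²) ≈ 2.1.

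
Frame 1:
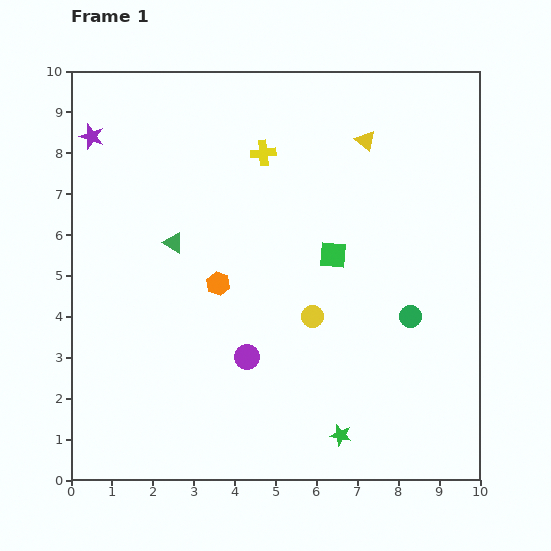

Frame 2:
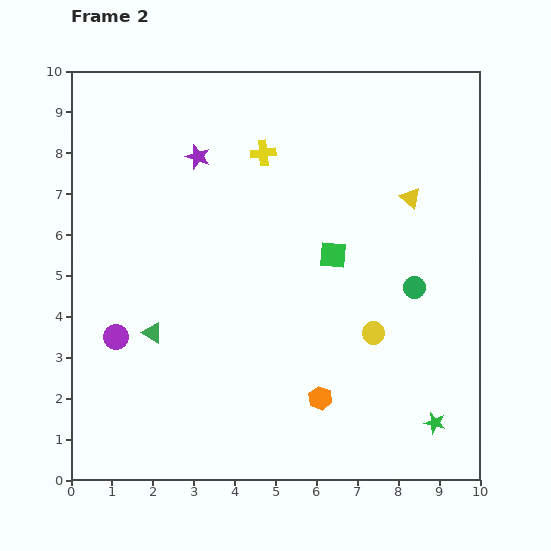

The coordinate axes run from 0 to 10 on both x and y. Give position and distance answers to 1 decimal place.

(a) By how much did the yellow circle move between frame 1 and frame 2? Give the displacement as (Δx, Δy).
(1.5, -0.4)

The yellow circle was at (5.9, 4.0) in frame 1 and (7.4, 3.6) in frame 2.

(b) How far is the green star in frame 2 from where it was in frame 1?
2.3

The green star moved from (6.6, 1.1) to (8.9, 1.4), a distance of √(2.3² + 0.3²) ≈ 2.3.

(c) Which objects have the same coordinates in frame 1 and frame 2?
the yellow cross, the green square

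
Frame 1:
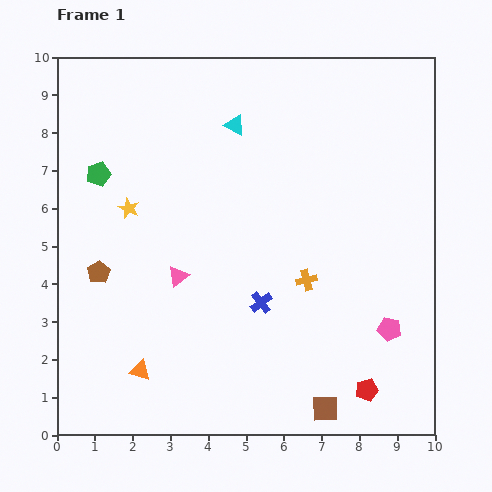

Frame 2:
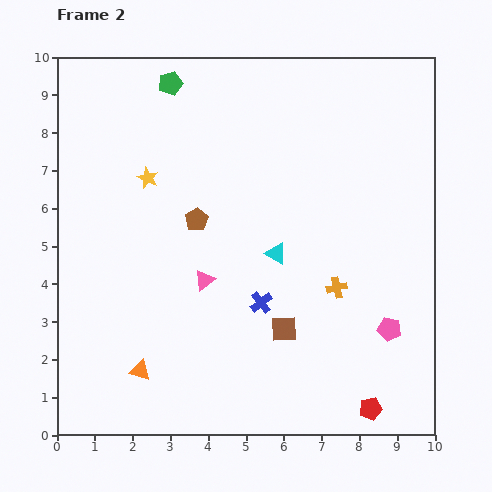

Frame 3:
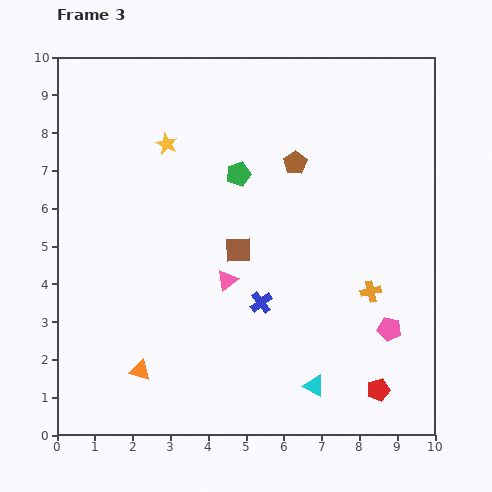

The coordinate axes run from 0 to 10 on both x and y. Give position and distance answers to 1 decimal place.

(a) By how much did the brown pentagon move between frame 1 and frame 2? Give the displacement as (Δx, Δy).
(2.6, 1.4)

The brown pentagon was at (1.1, 4.3) in frame 1 and (3.7, 5.7) in frame 2.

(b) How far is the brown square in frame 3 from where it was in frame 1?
4.8

The brown square moved from (7.1, 0.7) to (4.8, 4.9), a distance of √(2.3² + 4.2²) ≈ 4.8.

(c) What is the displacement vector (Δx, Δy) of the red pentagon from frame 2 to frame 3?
(0.2, 0.5)

The red pentagon was at (8.3, 0.7) in frame 2 and (8.5, 1.2) in frame 3.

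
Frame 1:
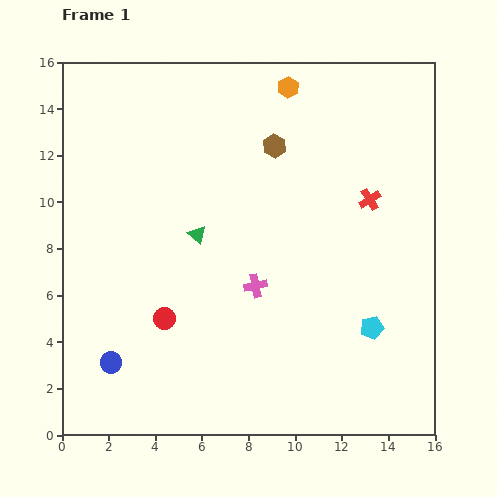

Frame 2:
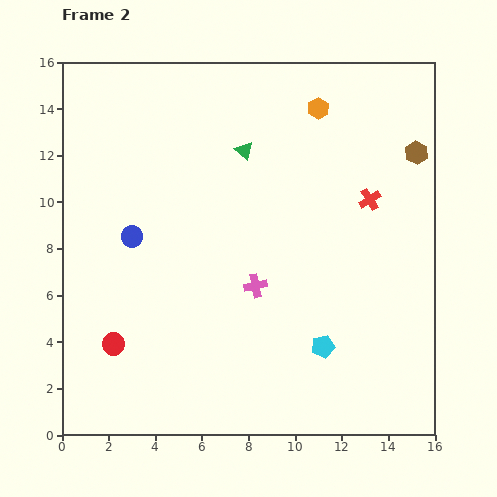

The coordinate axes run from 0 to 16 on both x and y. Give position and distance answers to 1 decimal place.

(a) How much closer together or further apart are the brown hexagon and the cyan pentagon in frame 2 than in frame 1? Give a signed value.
+0.3

Distance in frame 1: 8.9. Distance in frame 2: 9.2.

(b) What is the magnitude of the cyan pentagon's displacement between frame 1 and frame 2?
2.2

The cyan pentagon moved from (13.3, 4.6) to (11.2, 3.8), a distance of √(2.1² + 0.8²) ≈ 2.2.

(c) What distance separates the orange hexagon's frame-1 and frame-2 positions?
1.6

The orange hexagon moved from (9.7, 14.9) to (11.0, 14.0), a distance of √(1.3² + 0.9²) ≈ 1.6.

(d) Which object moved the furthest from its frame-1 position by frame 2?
the brown hexagon

(moved 6.1; next 5.5)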